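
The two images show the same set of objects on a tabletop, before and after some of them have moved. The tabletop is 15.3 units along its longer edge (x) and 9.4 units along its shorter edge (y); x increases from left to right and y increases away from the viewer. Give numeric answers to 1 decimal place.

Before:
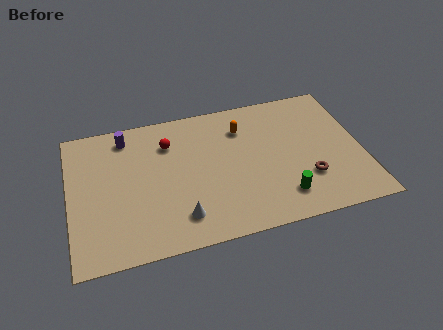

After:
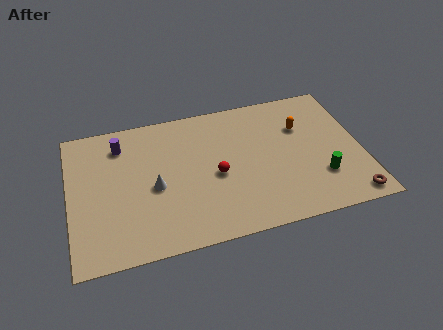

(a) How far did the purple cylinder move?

0.6

From (3.1, 8.0) to (2.8, 7.5), the purple cylinder covered √(0.3² + 0.5²) ≈ 0.6 units.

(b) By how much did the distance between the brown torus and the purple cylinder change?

+2.7

The distance was about 10.6 in the first image and 13.3 in the second, so they moved 2.7 units further apart.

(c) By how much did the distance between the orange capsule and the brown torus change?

+0.5

They were about 5.3 units apart before and 5.8 after — 0.5 units further apart.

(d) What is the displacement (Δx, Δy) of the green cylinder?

(2.1, 0.8)

The green cylinder was at about (10.9, 1.9) and moved to about (13.0, 2.7).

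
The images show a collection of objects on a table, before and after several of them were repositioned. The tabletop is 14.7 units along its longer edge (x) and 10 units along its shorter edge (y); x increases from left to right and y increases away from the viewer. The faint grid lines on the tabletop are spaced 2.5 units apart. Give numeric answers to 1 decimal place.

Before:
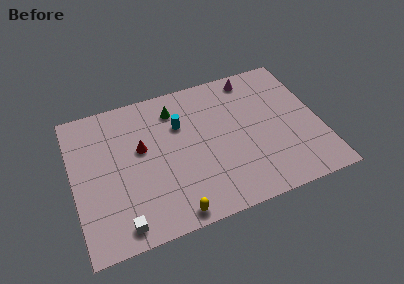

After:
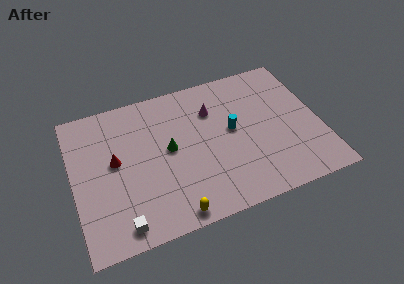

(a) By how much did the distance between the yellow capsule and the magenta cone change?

-2.7

They were about 9.7 units apart before and 7.0 after — 2.7 units closer together.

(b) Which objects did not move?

the yellow capsule and the white cube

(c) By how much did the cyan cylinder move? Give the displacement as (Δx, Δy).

(3.0, -1.4)

From the two frames, the cyan cylinder sits at roughly (6.5, 6.8) before and (9.5, 5.4) after.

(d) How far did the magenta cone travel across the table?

3.1

The magenta cone moved from about (11.1, 8.8) to (8.5, 7.2), a distance of √(2.6² + 1.6²) ≈ 3.1.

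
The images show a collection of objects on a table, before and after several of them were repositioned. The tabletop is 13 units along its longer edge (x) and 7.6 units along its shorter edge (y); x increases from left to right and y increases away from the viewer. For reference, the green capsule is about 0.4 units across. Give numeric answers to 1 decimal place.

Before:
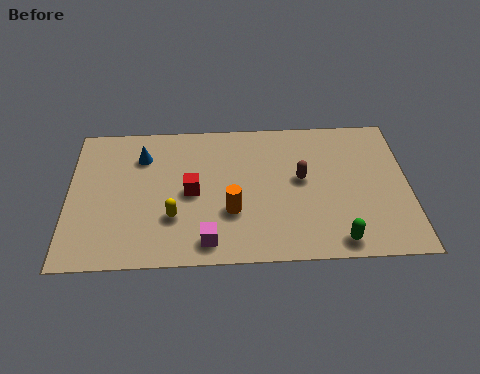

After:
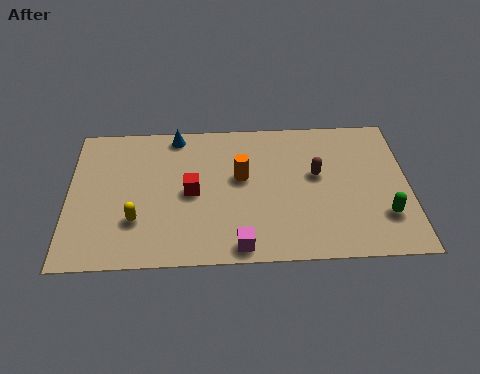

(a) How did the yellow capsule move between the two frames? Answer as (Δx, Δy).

(-1.4, -0.1)

From the two frames, the yellow capsule sits at roughly (4.0, 2.4) before and (2.6, 2.3) after.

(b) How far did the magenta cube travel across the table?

1.2

The magenta cube was near (5.3, 1.1) before and (6.5, 0.8) after, so it travelled √(1.2² + 0.3²) ≈ 1.2 units.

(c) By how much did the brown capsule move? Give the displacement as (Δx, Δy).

(0.6, 0.2)

From the two frames, the brown capsule sits at roughly (8.9, 4.2) before and (9.5, 4.4) after.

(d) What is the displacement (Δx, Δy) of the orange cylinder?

(0.4, 1.8)

The orange cylinder was at about (6.2, 2.6) and moved to about (6.6, 4.4).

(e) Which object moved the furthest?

the green capsule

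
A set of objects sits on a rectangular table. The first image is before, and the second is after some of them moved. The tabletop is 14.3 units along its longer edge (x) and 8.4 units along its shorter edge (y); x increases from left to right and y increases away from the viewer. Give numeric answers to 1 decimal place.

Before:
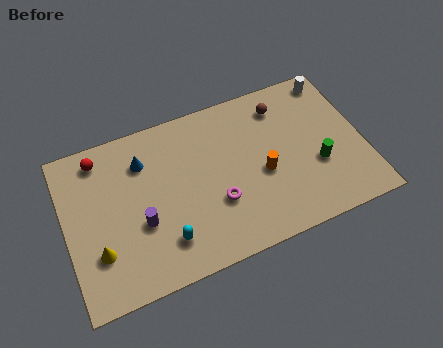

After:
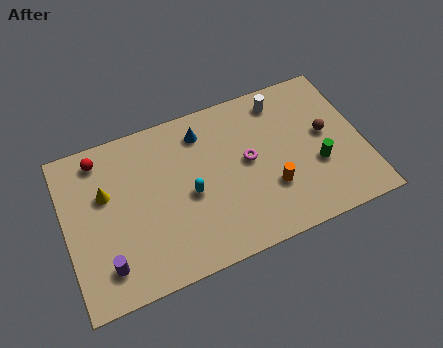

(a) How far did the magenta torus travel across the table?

2.3

The magenta torus moved from about (7.1, 2.9) to (8.8, 4.5), a distance of √(1.7² + 1.6²) ≈ 2.3.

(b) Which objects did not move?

the red sphere and the green cylinder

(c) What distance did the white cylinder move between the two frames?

2.6

From (13.3, 7.4) to (10.7, 7.1), the white cylinder covered √(2.6² + 0.3²) ≈ 2.6 units.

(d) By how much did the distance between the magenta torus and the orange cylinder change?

-0.4

Before: roughly 2.4 units apart; after: 2.0. That's 0.4 units closer together.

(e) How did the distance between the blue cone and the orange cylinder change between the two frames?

-1.1

They were about 6.1 units apart before and 5.0 after — 1.1 units closer together.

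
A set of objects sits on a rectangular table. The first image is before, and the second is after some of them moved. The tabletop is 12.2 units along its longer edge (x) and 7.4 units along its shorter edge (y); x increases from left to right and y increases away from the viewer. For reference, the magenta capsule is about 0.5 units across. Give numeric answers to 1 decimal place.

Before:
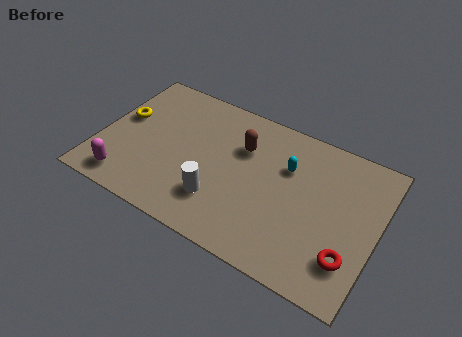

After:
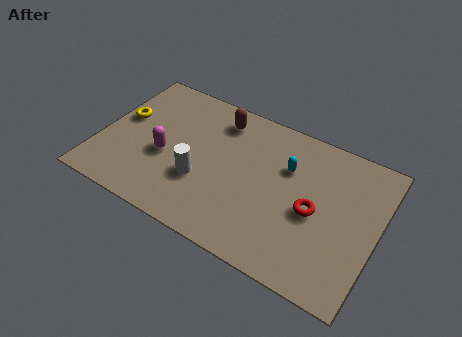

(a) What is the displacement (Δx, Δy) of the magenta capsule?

(1.4, 2.0)

The magenta capsule was at about (1.5, 1.1) and moved to about (2.9, 3.1).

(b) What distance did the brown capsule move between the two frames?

1.6

The brown capsule was near (6.1, 5.1) before and (4.9, 6.1) after, so it travelled √(1.2² + 1.0²) ≈ 1.6 units.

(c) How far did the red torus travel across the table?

2.3

From (11.2, 1.9) to (9.5, 3.4), the red torus covered √(1.7² + 1.5²) ≈ 2.3 units.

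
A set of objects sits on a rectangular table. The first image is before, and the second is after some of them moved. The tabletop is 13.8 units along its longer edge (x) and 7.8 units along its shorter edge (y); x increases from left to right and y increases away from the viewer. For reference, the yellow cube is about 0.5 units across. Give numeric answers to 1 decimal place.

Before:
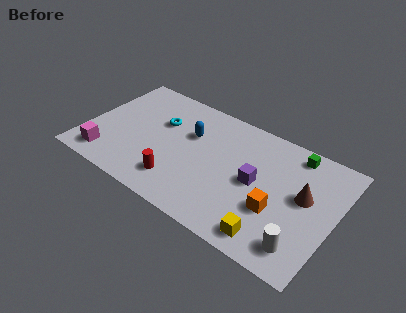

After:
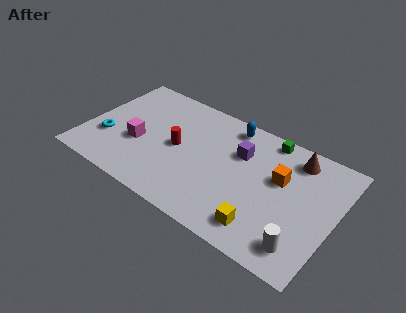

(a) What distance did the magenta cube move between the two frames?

2.3

From (1.5, 1.3) to (3.0, 3.1), the magenta cube covered √(1.5² + 1.8²) ≈ 2.3 units.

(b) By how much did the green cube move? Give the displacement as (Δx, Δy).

(-1.5, 0.2)

The green cube was at about (11.2, 6.8) and moved to about (9.7, 7.0).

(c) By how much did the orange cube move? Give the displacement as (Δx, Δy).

(-0.1, 2.0)

The orange cube started near (10.8, 2.8) and ended near (10.7, 4.8).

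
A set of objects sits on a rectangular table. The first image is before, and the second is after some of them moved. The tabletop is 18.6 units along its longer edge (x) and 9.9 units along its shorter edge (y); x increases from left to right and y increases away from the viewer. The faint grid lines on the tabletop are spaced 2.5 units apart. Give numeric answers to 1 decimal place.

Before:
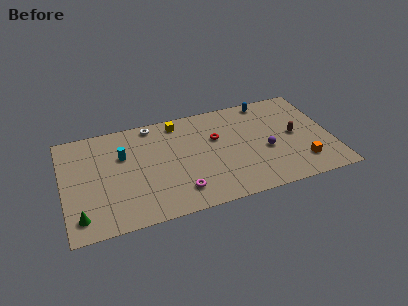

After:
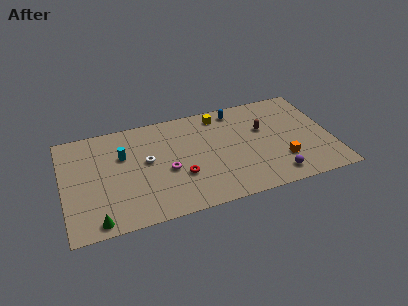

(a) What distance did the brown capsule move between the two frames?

2.4

From (16.1, 5.0) to (14.0, 6.2), the brown capsule covered √(2.1² + 1.2²) ≈ 2.4 units.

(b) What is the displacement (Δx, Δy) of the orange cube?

(-1.3, 0.6)

From the two frames, the orange cube sits at roughly (16.3, 2.2) before and (15.0, 2.8) after.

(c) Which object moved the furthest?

the red torus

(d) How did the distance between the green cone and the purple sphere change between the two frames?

-0.9

Before: roughly 13.2 units apart; after: 12.3. That's 0.9 units closer together.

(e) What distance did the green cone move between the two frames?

1.3

The green cone moved from about (1.0, 1.7) to (2.1, 1.0), a distance of √(1.1² + 0.7²) ≈ 1.3.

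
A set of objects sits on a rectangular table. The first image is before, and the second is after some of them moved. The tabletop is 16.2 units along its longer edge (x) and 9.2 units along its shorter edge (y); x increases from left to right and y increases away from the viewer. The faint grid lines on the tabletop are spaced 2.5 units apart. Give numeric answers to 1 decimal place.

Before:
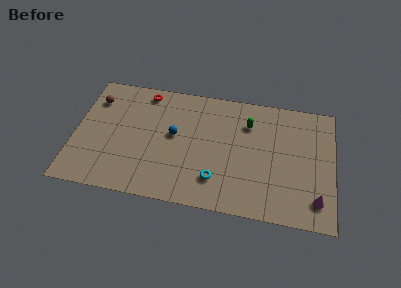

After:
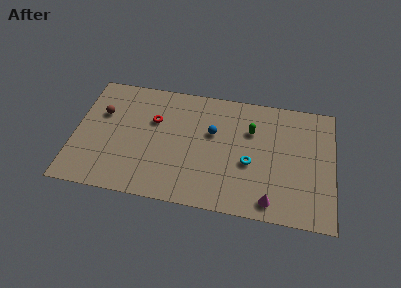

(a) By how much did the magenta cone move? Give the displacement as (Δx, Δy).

(-2.8, -0.6)

The magenta cone was at about (15.2, 1.8) and moved to about (12.4, 1.2).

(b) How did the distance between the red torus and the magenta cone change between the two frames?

-3.8

They were about 12.7 units apart before and 8.9 after — 3.8 units closer together.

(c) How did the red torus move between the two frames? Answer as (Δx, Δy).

(0.7, -2.1)

From the two frames, the red torus sits at roughly (4.2, 8.1) before and (4.9, 6.0) after.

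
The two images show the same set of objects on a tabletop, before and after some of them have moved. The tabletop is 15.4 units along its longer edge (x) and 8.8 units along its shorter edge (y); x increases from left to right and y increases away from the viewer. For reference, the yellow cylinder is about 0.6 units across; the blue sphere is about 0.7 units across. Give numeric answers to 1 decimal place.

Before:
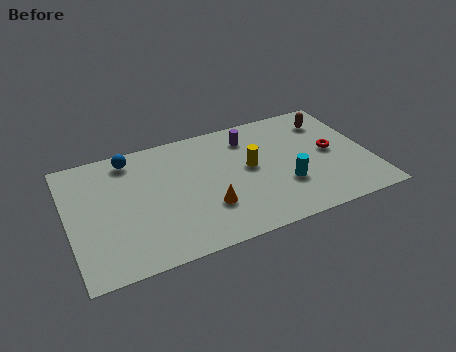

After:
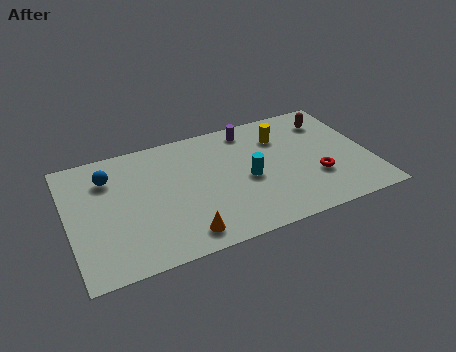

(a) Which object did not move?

the brown capsule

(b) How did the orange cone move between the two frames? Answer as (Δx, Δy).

(-1.4, -1.4)

The orange cone started near (6.9, 2.7) and ended near (5.5, 1.3).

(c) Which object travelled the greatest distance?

the yellow cylinder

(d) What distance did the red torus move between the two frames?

1.9

From (13.5, 4.5) to (12.5, 2.9), the red torus covered √(1.0² + 1.6²) ≈ 1.9 units.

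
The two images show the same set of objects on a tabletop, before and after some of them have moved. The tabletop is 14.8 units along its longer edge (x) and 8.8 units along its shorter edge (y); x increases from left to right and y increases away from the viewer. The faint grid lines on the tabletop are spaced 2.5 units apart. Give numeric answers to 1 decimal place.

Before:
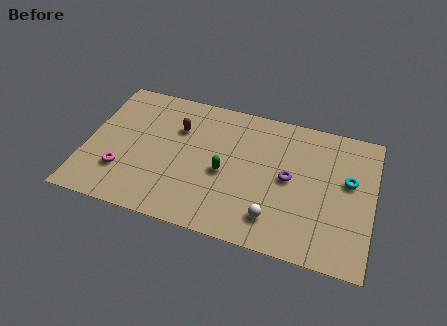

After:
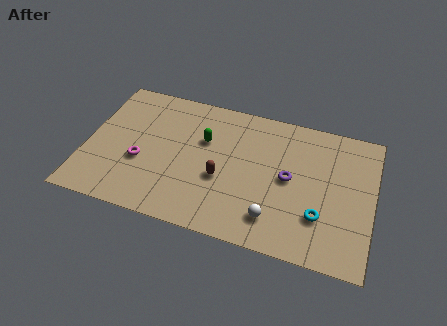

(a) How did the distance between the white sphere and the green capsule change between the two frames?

+2.1

The distance was about 3.4 in the first image and 5.5 in the second, so they moved 2.1 units further apart.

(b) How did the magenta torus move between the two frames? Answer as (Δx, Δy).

(0.9, 0.9)

The magenta torus started near (2.0, 2.5) and ended near (2.9, 3.4).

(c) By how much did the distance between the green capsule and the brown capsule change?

-0.9

The distance was about 3.4 in the first image and 2.5 in the second, so they moved 0.9 units closer together.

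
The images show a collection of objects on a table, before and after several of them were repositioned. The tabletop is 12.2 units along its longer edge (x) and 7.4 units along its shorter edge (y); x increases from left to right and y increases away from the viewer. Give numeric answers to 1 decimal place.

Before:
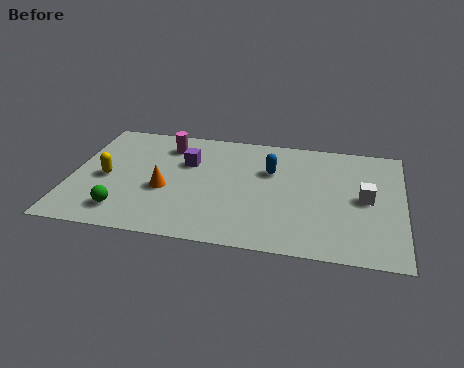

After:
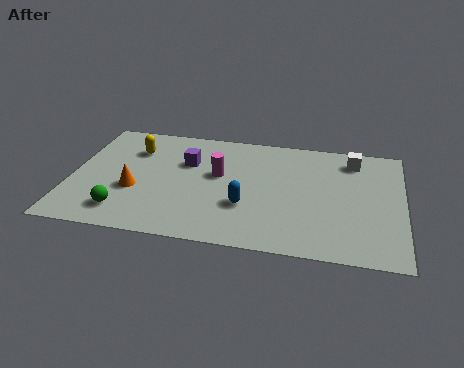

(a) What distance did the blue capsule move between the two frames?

2.5

The blue capsule moved from about (7.3, 4.9) to (6.5, 2.5), a distance of √(0.8² + 2.4²) ≈ 2.5.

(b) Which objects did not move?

the purple cube and the green sphere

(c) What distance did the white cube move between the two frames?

2.5

The white cube was near (10.8, 3.7) before and (10.3, 6.1) after, so it travelled √(0.5² + 2.4²) ≈ 2.5 units.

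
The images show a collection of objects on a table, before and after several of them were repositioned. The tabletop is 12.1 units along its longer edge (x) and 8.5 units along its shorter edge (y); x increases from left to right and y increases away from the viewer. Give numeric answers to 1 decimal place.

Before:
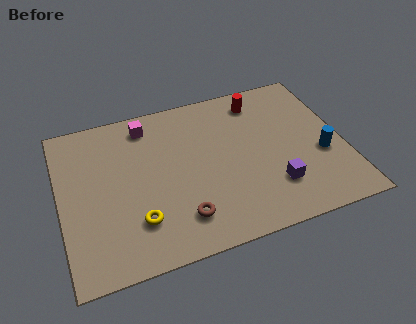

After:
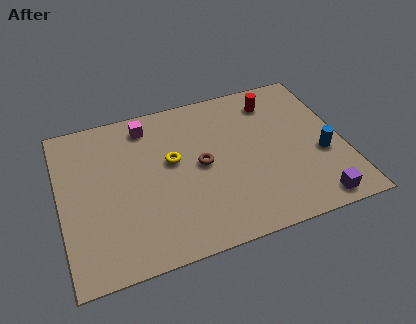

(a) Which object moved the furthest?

the yellow torus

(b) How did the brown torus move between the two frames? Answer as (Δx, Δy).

(1.1, 2.5)

The brown torus started near (4.9, 1.8) and ended near (6.0, 4.3).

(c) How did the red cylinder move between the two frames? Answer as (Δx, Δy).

(0.6, -0.2)

The red cylinder started near (8.8, 7.1) and ended near (9.4, 6.9).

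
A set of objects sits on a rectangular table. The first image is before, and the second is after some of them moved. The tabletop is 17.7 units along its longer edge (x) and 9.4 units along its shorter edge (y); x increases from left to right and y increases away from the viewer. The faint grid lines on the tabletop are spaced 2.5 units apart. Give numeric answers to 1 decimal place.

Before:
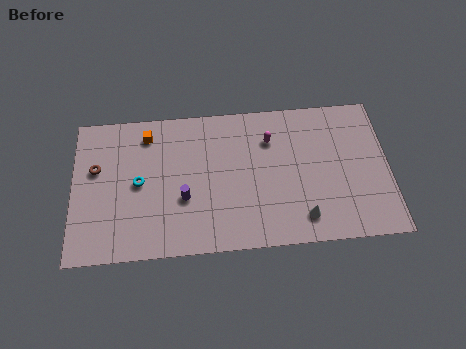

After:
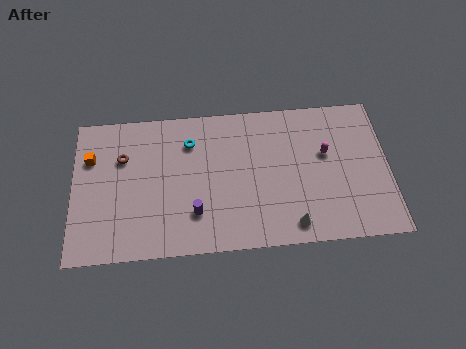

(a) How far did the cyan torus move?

3.8

The cyan torus moved from about (3.7, 4.7) to (6.6, 7.1), a distance of √(2.9² + 2.4²) ≈ 3.8.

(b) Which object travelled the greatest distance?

the cyan torus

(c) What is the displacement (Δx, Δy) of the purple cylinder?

(0.6, -1.0)

From the two frames, the purple cylinder sits at roughly (6.2, 3.5) before and (6.8, 2.5) after.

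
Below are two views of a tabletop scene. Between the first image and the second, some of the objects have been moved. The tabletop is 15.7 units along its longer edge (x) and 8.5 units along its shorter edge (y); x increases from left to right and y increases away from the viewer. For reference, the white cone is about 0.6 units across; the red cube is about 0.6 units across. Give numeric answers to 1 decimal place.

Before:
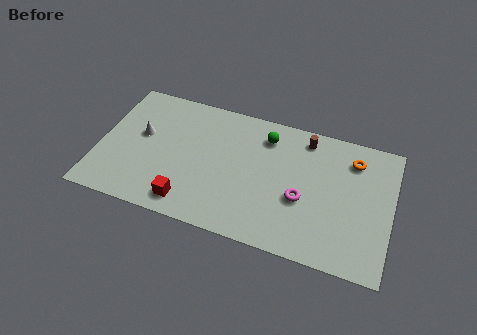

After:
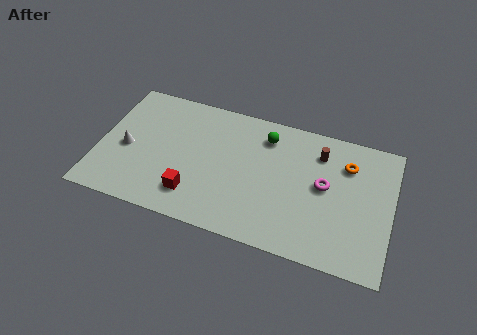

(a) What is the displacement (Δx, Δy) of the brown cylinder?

(0.8, -0.7)

From the two frames, the brown cylinder sits at roughly (10.9, 7.3) before and (11.7, 6.6) after.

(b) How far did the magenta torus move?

1.6

The magenta torus was near (11.0, 3.4) before and (12.1, 4.6) after, so it travelled √(1.1² + 1.2²) ≈ 1.6 units.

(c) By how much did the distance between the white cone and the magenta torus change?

+1.7

The distance was about 8.9 in the first image and 10.6 in the second, so they moved 1.7 units further apart.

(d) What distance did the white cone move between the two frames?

1.3

The white cone was near (2.2, 4.9) before and (1.5, 3.8) after, so it travelled √(0.7² + 1.1²) ≈ 1.3 units.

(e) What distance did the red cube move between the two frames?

0.6

From (5.1, 1.3) to (5.3, 1.9), the red cube covered √(0.2² + 0.6²) ≈ 0.6 units.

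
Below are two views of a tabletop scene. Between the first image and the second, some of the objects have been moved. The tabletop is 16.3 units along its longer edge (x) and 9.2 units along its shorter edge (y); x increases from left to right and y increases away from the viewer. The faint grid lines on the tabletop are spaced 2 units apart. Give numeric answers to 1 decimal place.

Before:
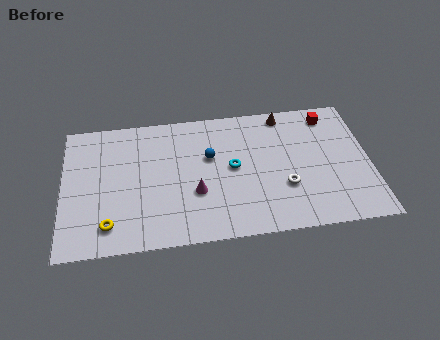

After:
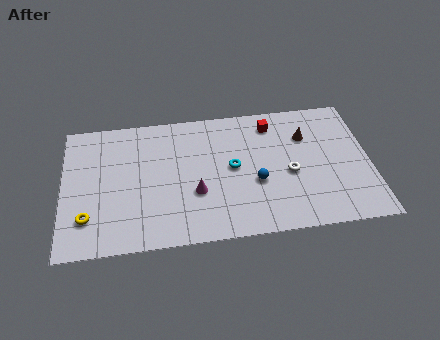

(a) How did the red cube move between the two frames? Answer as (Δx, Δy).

(-3.1, -0.2)

From the two frames, the red cube sits at roughly (14.3, 7.8) before and (11.2, 7.6) after.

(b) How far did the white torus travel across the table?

0.9

From (11.7, 3.1) to (12.0, 4.0), the white torus covered √(0.3² + 0.9²) ≈ 0.9 units.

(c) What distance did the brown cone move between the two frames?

2.0

The brown cone moved from about (11.9, 8.2) to (13.0, 6.5), a distance of √(1.1² + 1.7²) ≈ 2.0.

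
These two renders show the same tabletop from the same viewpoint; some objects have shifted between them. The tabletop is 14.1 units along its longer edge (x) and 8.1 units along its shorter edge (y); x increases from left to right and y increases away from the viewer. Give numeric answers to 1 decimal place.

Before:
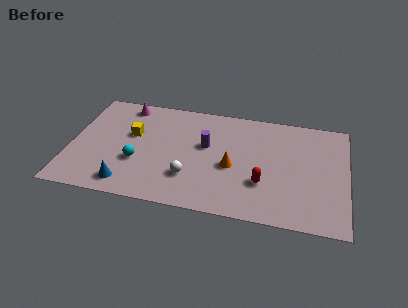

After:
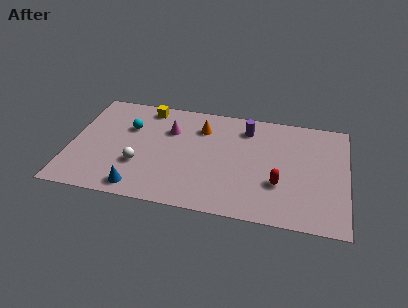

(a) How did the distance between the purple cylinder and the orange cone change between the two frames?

+0.4

The distance was about 1.9 in the first image and 2.3 in the second, so they moved 0.4 units further apart.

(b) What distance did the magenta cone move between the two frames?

2.8

From (2.6, 7.1) to (5.0, 5.6), the magenta cone covered √(2.4² + 1.5²) ≈ 2.8 units.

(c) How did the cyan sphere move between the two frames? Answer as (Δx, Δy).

(-0.6, 2.5)

The cyan sphere started near (3.5, 2.9) and ended near (2.9, 5.4).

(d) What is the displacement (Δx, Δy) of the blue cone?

(0.6, -0.2)

From the two frames, the blue cone sits at roughly (3.1, 1.2) before and (3.7, 1.0) after.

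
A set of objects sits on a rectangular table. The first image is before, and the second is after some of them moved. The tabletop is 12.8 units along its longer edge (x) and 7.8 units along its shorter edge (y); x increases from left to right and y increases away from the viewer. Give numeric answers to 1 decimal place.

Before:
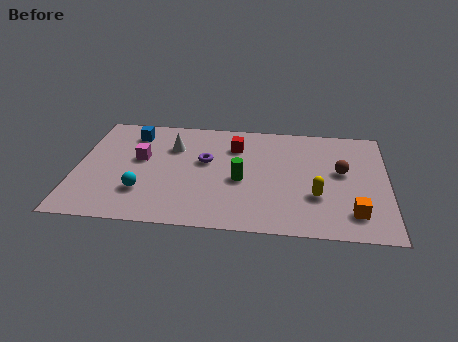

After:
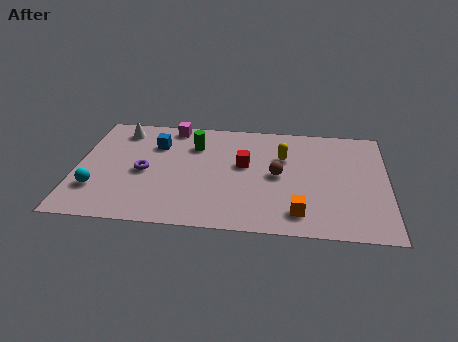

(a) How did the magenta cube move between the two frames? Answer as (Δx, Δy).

(1.2, 2.5)

The magenta cube was at about (2.6, 4.5) and moved to about (3.8, 7.0).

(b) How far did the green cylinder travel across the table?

3.0

The green cylinder was near (6.8, 3.4) before and (4.8, 5.7) after, so it travelled √(2.0² + 2.3²) ≈ 3.0 units.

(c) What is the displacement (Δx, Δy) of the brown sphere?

(-2.6, -0.5)

The brown sphere started near (10.9, 4.4) and ended near (8.3, 3.9).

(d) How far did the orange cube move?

2.2

The orange cube moved from about (11.4, 1.6) to (9.2, 1.4), a distance of √(2.2² + 0.2²) ≈ 2.2.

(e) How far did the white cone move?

2.4

The white cone moved from about (3.9, 5.5) to (1.7, 6.5), a distance of √(2.2² + 1.0²) ≈ 2.4.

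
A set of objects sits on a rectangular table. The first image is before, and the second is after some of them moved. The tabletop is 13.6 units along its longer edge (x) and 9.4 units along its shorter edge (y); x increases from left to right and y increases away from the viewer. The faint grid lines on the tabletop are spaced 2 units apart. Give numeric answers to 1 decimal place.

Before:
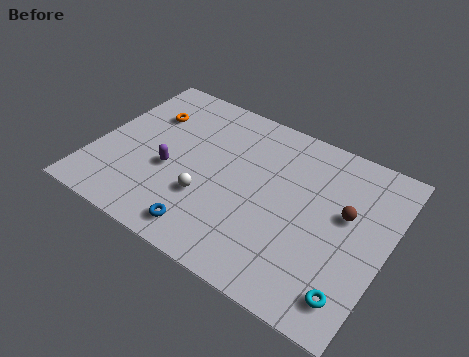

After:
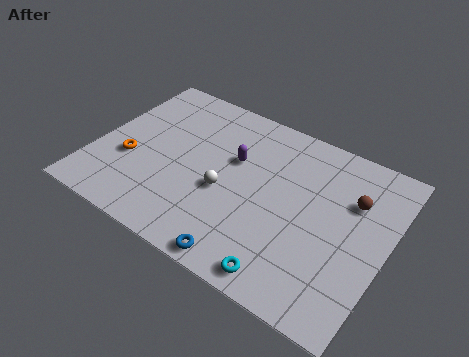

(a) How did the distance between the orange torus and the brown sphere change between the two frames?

+0.8

Before: roughly 9.7 units apart; after: 10.5. That's 0.8 units further apart.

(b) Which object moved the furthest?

the purple capsule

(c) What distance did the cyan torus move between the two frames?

3.0

The cyan torus moved from about (12.5, 1.6) to (9.6, 1.0), a distance of √(2.9² + 0.6²) ≈ 3.0.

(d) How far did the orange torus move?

3.1

The orange torus was near (2.0, 6.6) before and (1.7, 3.5) after, so it travelled √(0.3² + 3.1²) ≈ 3.1 units.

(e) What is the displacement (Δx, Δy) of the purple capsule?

(2.7, 2.1)

The purple capsule was at about (3.6, 3.8) and moved to about (6.3, 5.9).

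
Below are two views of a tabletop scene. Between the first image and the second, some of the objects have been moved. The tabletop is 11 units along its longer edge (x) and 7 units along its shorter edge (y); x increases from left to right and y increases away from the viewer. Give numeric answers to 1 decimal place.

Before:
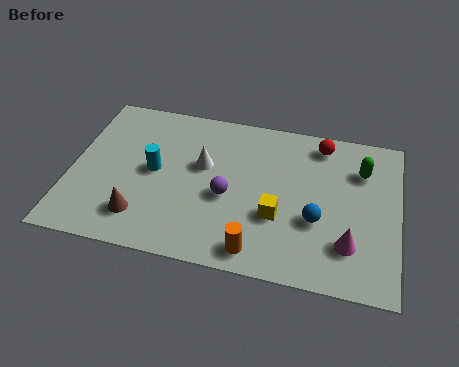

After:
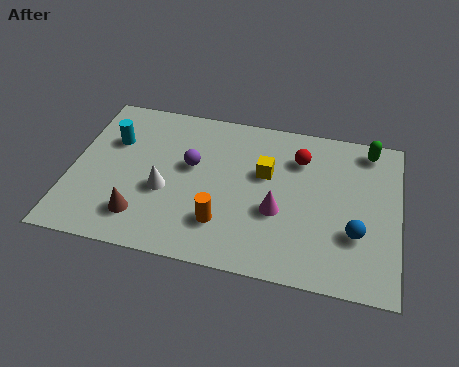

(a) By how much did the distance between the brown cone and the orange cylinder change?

-1.2

Before: roughly 3.9 units apart; after: 2.7. That's 1.2 units closer together.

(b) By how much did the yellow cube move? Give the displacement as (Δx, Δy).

(-0.5, 1.8)

The yellow cube was at about (7.0, 2.5) and moved to about (6.5, 4.3).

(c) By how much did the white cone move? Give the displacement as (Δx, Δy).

(-1.2, -1.4)

The white cone was at about (4.4, 4.2) and moved to about (3.2, 2.8).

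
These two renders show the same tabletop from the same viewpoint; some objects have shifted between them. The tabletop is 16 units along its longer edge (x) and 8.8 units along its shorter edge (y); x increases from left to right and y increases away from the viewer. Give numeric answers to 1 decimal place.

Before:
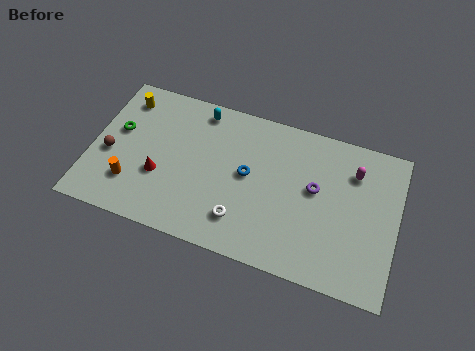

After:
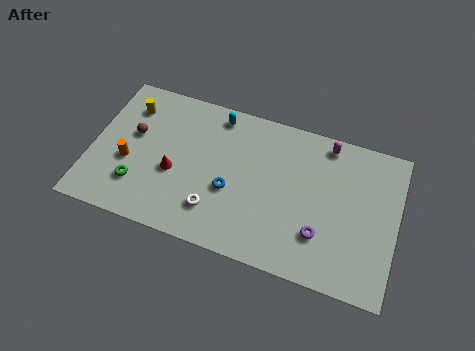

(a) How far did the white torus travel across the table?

1.4

The white torus moved from about (8.1, 2.0) to (6.7, 2.1), a distance of √(1.4² + 0.1²) ≈ 1.4.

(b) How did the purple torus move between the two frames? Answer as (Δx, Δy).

(0.5, -2.5)

From the two frames, the purple torus sits at roughly (11.7, 5.0) before and (12.2, 2.5) after.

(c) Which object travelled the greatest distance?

the green torus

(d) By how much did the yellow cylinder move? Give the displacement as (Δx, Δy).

(0.3, -0.4)

The yellow cylinder was at about (1.4, 7.2) and moved to about (1.7, 6.8).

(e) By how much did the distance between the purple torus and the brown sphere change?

-0.3

They were about 10.8 units apart before and 10.5 after — 0.3 units closer together.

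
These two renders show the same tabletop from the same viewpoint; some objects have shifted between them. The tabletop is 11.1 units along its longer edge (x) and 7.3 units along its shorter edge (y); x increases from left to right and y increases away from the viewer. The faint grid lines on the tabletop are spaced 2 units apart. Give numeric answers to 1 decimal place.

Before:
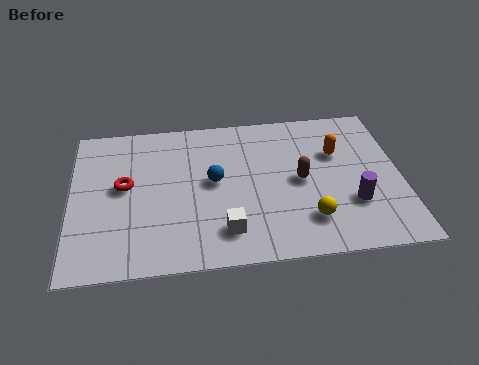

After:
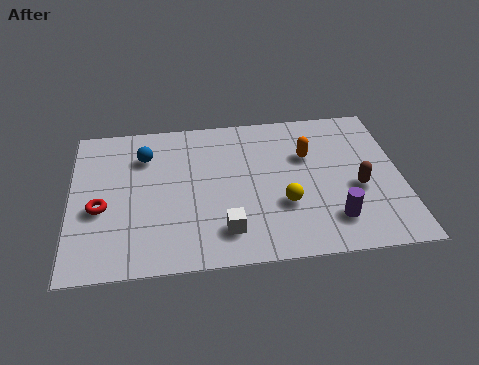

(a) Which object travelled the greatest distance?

the blue sphere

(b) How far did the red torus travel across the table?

1.3

The red torus was near (1.8, 4.0) before and (1.0, 3.0) after, so it travelled √(0.8² + 1.0²) ≈ 1.3 units.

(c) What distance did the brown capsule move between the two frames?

2.0

The brown capsule moved from about (7.7, 3.6) to (9.6, 3.0), a distance of √(1.9² + 0.6²) ≈ 2.0.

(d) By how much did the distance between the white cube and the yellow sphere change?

-0.6

Before: roughly 2.8 units apart; after: 2.2. That's 0.6 units closer together.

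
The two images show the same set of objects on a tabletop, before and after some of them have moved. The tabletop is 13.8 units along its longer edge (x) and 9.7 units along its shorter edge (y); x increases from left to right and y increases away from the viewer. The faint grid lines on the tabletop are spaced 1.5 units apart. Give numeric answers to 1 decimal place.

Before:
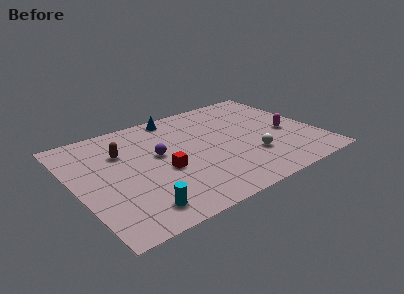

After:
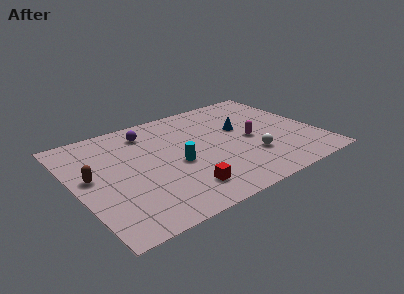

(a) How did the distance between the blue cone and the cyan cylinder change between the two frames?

-3.6

They were about 8.0 units apart before and 4.4 after — 3.6 units closer together.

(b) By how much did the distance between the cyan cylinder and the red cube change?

-0.8

They were about 3.1 units apart before and 2.3 after — 0.8 units closer together.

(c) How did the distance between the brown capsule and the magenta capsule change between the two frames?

-0.4

Before: roughly 9.5 units apart; after: 9.1. That's 0.4 units closer together.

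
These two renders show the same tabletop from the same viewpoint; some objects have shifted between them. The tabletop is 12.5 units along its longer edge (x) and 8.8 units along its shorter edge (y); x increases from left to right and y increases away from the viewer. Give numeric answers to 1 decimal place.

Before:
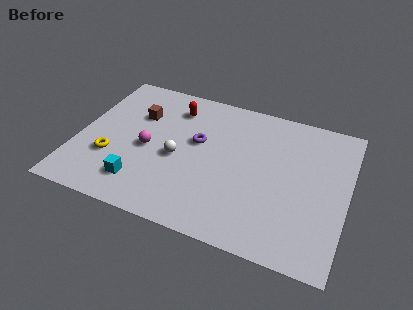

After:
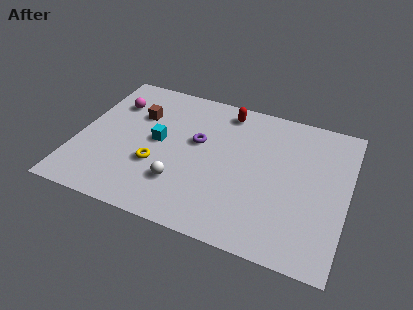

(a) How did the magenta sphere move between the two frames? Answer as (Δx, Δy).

(-1.9, 2.4)

From the two frames, the magenta sphere sits at roughly (3.3, 4.0) before and (1.4, 6.4) after.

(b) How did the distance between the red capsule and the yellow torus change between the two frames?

+0.5

The distance was about 4.8 in the first image and 5.3 in the second, so they moved 0.5 units further apart.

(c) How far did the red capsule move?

2.5

The red capsule moved from about (4.2, 7.0) to (6.6, 7.6), a distance of √(2.4² + 0.6²) ≈ 2.5.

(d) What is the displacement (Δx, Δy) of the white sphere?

(0.3, -1.5)

The white sphere started near (4.7, 3.9) and ended near (5.0, 2.4).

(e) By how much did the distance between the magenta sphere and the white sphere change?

+4.0

Before: roughly 1.4 units apart; after: 5.4. That's 4.0 units further apart.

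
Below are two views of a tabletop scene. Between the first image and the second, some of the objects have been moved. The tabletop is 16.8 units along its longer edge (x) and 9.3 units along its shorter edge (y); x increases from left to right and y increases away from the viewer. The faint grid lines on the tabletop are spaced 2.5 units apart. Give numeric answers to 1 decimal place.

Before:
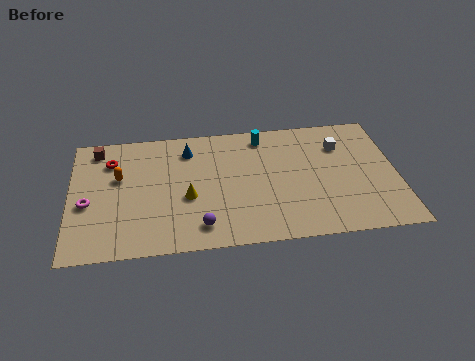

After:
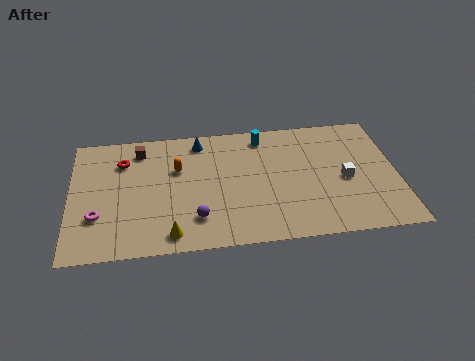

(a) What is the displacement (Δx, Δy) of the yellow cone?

(-0.9, -2.6)

The yellow cone was at about (6.0, 3.8) and moved to about (5.1, 1.2).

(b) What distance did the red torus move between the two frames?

0.6

From (2.1, 7.0) to (2.7, 6.9), the red torus covered √(0.6² + 0.1²) ≈ 0.6 units.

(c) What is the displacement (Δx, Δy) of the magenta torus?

(0.5, -1.0)

The magenta torus was at about (0.9, 3.9) and moved to about (1.4, 2.9).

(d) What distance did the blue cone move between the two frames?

0.8

The blue cone moved from about (6.1, 7.4) to (6.7, 8.0), a distance of √(0.6² + 0.6²) ≈ 0.8.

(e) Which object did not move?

the cyan cylinder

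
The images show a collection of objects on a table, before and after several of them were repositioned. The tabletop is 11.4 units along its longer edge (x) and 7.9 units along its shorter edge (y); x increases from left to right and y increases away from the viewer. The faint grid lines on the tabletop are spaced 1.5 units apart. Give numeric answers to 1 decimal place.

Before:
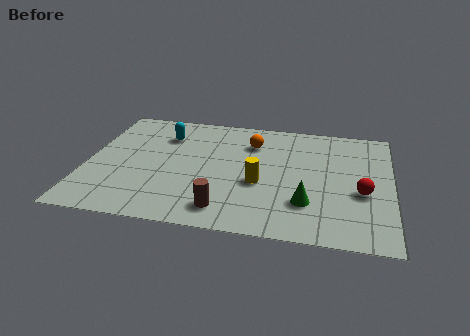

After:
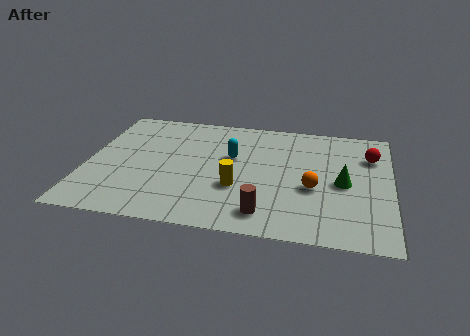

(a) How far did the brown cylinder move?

1.5

From (5.3, 1.3) to (6.8, 1.3), the brown cylinder covered √(1.5² + 0.0²) ≈ 1.5 units.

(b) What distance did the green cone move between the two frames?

2.0

The green cone moved from about (8.3, 2.2) to (9.6, 3.7), a distance of √(1.3² + 1.5²) ≈ 2.0.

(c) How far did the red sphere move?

2.5

The red sphere moved from about (10.3, 3.2) to (10.6, 5.7), a distance of √(0.3² + 2.5²) ≈ 2.5.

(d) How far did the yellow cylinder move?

0.9

From (6.5, 3.2) to (5.7, 2.8), the yellow cylinder covered √(0.8² + 0.4²) ≈ 0.9 units.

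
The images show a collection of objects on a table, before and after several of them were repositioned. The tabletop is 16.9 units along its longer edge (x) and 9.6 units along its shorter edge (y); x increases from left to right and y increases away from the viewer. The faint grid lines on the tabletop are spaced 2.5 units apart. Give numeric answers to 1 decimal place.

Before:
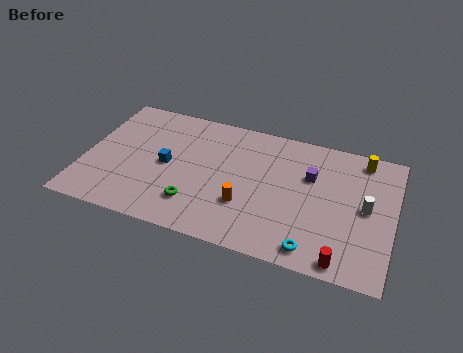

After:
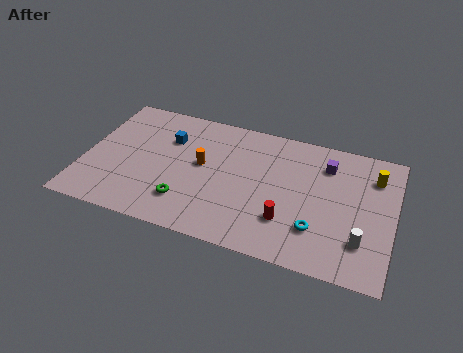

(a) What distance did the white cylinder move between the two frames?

2.4

The white cylinder moved from about (15.4, 4.9) to (15.3, 2.5), a distance of √(0.1² + 2.4²) ≈ 2.4.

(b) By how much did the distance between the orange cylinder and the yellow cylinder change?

+1.5

They were about 8.0 units apart before and 9.5 after — 1.5 units further apart.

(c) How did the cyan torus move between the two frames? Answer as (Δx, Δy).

(0.1, 1.4)

The cyan torus was at about (12.8, 1.2) and moved to about (12.9, 2.6).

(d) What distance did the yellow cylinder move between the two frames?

1.3

The yellow cylinder moved from about (15.0, 8.4) to (15.7, 7.3), a distance of √(0.7² + 1.1²) ≈ 1.3.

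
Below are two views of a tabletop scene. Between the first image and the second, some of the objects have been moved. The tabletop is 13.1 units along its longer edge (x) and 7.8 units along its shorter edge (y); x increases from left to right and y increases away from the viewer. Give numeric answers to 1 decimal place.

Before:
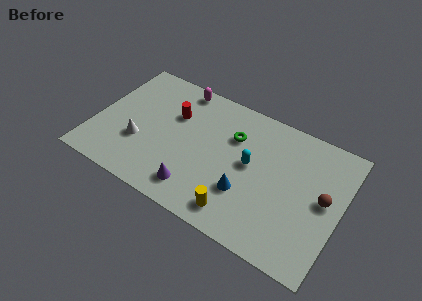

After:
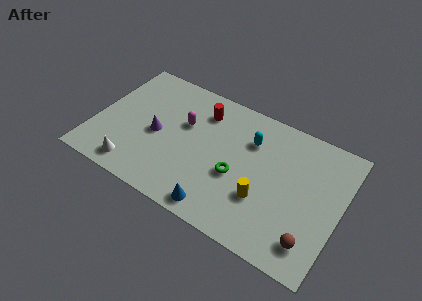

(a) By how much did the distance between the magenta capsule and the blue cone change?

-1.5

Before: roughly 6.2 units apart; after: 4.7. That's 1.5 units closer together.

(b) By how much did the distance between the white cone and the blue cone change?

-1.2

The distance was about 5.8 in the first image and 4.6 in the second, so they moved 1.2 units closer together.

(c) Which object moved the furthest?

the purple cone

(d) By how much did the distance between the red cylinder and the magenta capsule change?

-0.4

They were about 1.8 units apart before and 1.4 after — 0.4 units closer together.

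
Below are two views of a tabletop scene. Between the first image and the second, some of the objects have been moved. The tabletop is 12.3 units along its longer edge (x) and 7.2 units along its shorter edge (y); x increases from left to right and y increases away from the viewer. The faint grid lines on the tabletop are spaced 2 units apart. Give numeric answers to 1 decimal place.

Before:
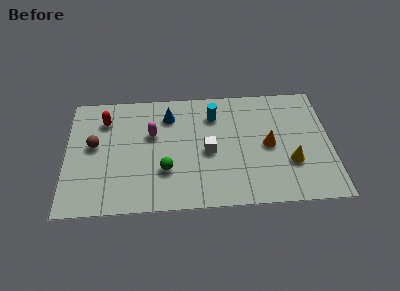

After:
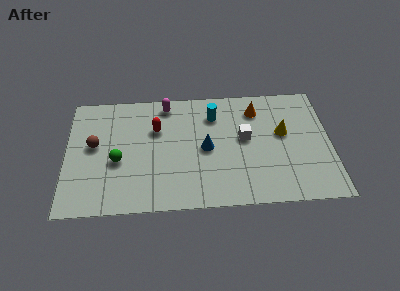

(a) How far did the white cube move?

1.8

From (6.6, 3.3) to (8.3, 4.0), the white cube covered √(1.7² + 0.7²) ≈ 1.8 units.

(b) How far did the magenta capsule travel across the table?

1.9

From (4.0, 4.5) to (4.7, 6.3), the magenta capsule covered √(0.7² + 1.8²) ≈ 1.9 units.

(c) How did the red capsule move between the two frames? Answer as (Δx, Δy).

(2.4, -0.7)

The red capsule started near (1.8, 5.5) and ended near (4.2, 4.8).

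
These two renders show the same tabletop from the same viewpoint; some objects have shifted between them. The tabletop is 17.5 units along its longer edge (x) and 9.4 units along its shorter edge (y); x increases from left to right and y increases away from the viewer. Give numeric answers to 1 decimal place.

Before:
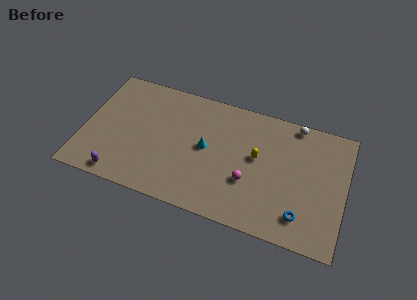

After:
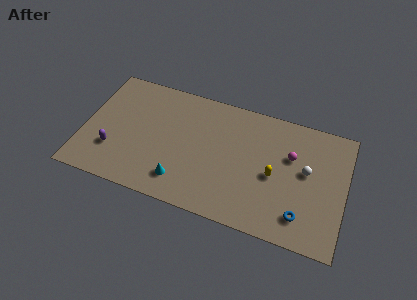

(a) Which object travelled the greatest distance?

the magenta sphere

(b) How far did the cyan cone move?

3.3

The cyan cone was near (8.2, 4.9) before and (6.8, 1.9) after, so it travelled √(1.4² + 3.0²) ≈ 3.3 units.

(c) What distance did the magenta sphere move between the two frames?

3.8

The magenta sphere was near (11.2, 3.3) before and (13.8, 6.1) after, so it travelled √(2.6² + 2.8²) ≈ 3.8 units.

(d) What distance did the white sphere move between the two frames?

3.4

The white sphere moved from about (13.9, 8.6) to (14.9, 5.3), a distance of √(1.0² + 3.3²) ≈ 3.4.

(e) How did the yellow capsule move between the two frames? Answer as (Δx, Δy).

(1.2, -1.0)

The yellow capsule was at about (11.6, 5.3) and moved to about (12.8, 4.3).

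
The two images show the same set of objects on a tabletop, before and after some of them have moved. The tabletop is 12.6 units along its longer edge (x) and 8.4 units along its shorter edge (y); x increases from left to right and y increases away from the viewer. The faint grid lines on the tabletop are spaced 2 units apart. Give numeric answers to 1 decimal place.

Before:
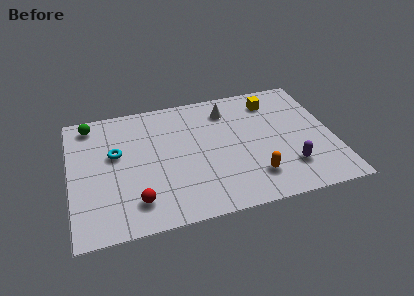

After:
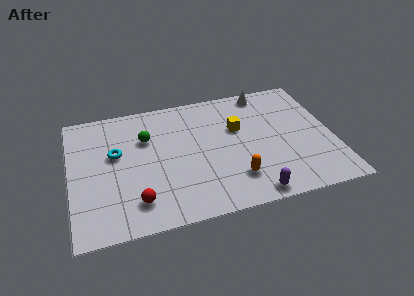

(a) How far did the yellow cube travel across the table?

2.3

From (9.9, 6.8) to (8.1, 5.3), the yellow cube covered √(1.8² + 1.5²) ≈ 2.3 units.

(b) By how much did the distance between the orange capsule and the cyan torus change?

-0.8

Before: roughly 7.1 units apart; after: 6.3. That's 0.8 units closer together.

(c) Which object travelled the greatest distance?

the green sphere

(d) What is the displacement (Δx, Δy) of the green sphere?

(2.6, -1.6)

From the two frames, the green sphere sits at roughly (1.1, 7.3) before and (3.7, 5.7) after.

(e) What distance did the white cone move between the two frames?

2.1

The white cone moved from about (7.7, 6.7) to (9.6, 7.5), a distance of √(1.9² + 0.8²) ≈ 2.1.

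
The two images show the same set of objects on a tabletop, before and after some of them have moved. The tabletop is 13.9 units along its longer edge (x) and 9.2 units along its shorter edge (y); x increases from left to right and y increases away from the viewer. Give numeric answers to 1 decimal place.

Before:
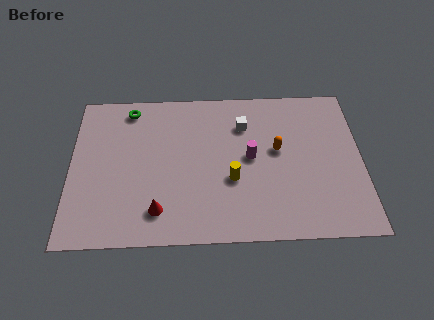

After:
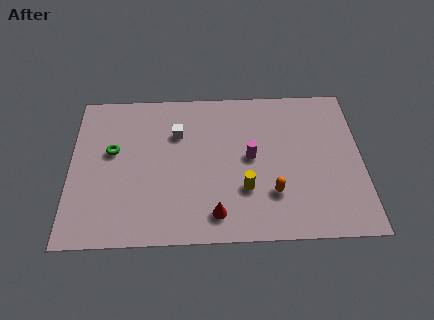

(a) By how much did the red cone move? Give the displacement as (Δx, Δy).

(2.7, -0.3)

The red cone started near (4.2, 1.8) and ended near (6.9, 1.5).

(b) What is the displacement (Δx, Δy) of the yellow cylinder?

(0.6, -0.6)

The yellow cylinder was at about (7.7, 3.5) and moved to about (8.3, 2.9).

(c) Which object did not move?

the magenta cylinder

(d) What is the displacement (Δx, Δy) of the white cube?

(-3.2, -0.4)

The white cube was at about (8.3, 6.8) and moved to about (5.1, 6.4).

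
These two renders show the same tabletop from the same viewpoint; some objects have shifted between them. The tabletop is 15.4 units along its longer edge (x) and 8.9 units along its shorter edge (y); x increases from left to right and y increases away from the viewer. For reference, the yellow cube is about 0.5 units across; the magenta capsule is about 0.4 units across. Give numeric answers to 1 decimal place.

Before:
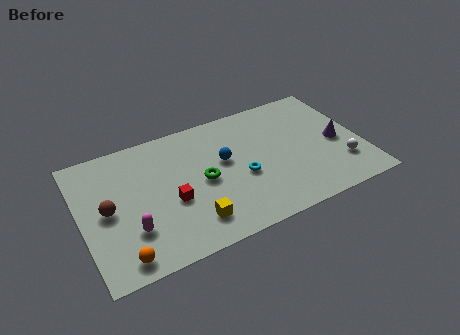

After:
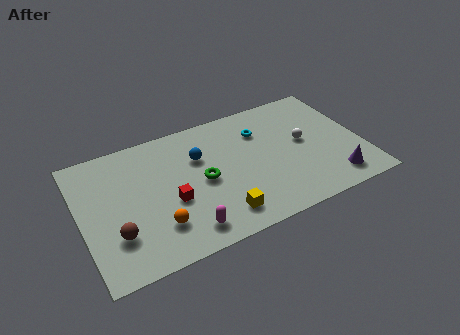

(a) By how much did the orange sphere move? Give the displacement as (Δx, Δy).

(2.1, 1.2)

From the two frames, the orange sphere sits at roughly (1.8, 1.1) before and (3.9, 2.3) after.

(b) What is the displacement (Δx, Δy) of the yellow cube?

(1.5, -0.2)

From the two frames, the yellow cube sits at roughly (5.7, 1.8) before and (7.2, 1.6) after.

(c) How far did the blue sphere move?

1.5

From (7.9, 5.2) to (6.6, 6.0), the blue sphere covered √(1.3² + 0.8²) ≈ 1.5 units.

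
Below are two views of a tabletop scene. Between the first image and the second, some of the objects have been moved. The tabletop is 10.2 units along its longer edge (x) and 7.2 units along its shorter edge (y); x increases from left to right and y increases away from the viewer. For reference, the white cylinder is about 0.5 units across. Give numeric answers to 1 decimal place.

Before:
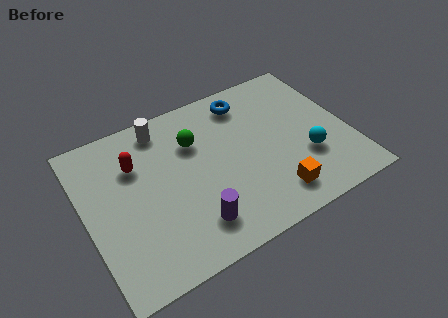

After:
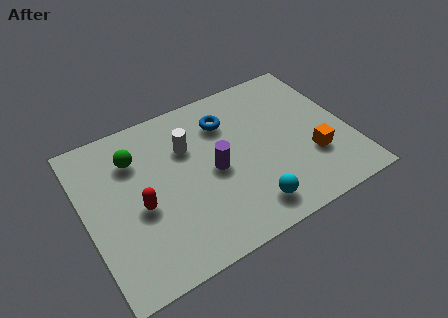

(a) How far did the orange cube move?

2.0

The orange cube moved from about (6.9, 1.3) to (8.6, 2.3), a distance of √(1.7² + 1.0²) ≈ 2.0.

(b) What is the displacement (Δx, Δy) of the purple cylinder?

(1.1, 1.9)

From the two frames, the purple cylinder sits at roughly (3.8, 1.5) before and (4.9, 3.4) after.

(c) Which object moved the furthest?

the cyan sphere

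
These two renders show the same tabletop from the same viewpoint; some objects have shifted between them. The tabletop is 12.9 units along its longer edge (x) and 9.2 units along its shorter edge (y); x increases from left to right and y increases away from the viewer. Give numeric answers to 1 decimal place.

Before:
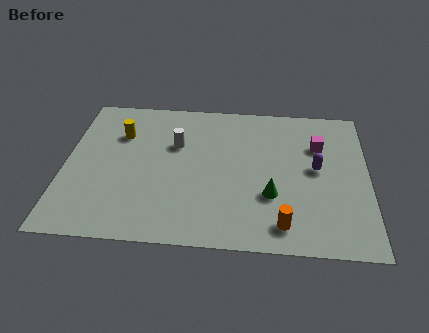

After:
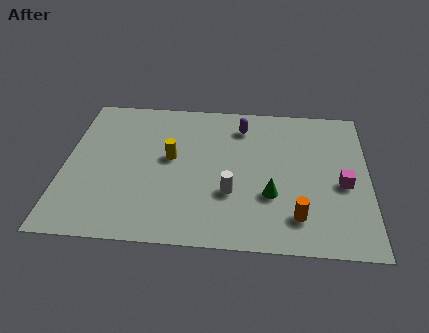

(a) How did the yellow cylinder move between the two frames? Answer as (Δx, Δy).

(2.2, -1.4)

From the two frames, the yellow cylinder sits at roughly (2.3, 6.5) before and (4.5, 5.1) after.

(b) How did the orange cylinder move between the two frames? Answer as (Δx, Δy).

(0.6, 0.5)

From the two frames, the orange cylinder sits at roughly (9.3, 1.4) before and (9.9, 1.9) after.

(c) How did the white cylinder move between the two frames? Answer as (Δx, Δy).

(2.4, -2.9)

The white cylinder was at about (4.7, 6.0) and moved to about (7.1, 3.1).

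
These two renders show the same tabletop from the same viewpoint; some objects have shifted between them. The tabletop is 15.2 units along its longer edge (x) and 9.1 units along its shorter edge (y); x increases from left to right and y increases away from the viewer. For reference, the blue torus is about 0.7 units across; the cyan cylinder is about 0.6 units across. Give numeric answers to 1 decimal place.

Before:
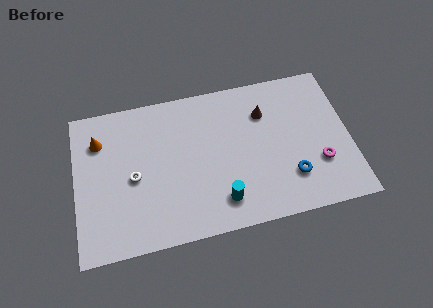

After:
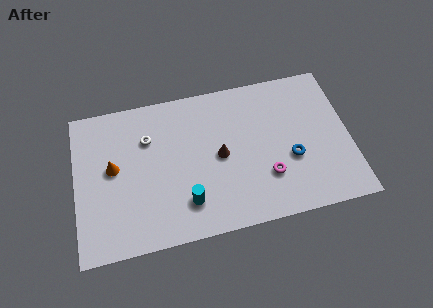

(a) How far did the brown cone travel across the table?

3.3

The brown cone was near (10.6, 6.6) before and (8.0, 4.5) after, so it travelled √(2.6² + 2.1²) ≈ 3.3 units.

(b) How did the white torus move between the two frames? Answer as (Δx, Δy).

(0.9, 2.2)

The white torus was at about (3.2, 4.2) and moved to about (4.1, 6.4).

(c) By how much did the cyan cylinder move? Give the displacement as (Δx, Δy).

(-1.9, 0.3)

The cyan cylinder was at about (7.9, 1.8) and moved to about (6.0, 2.1).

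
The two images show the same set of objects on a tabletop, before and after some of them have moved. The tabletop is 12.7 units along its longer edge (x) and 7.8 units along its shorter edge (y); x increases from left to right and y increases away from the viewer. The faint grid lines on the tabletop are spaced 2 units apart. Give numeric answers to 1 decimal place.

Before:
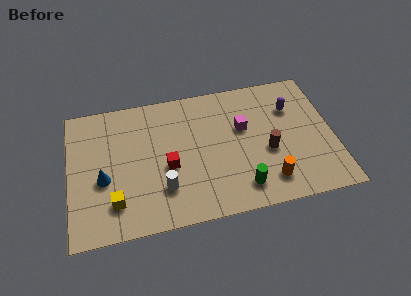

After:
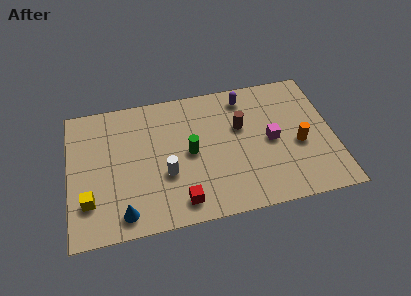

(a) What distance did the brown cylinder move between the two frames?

2.1

The brown cylinder moved from about (9.5, 3.2) to (8.3, 4.9), a distance of √(1.2² + 1.7²) ≈ 2.1.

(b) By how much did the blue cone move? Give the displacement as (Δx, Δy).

(0.9, -2.1)

The blue cone started near (1.6, 3.2) and ended near (2.5, 1.1).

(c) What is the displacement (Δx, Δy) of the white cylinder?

(0.2, 0.8)

The white cylinder was at about (4.4, 2.1) and moved to about (4.6, 2.9).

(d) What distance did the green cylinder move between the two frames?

3.4

The green cylinder was near (8.1, 1.4) before and (5.8, 3.9) after, so it travelled √(2.3² + 2.5²) ≈ 3.4 units.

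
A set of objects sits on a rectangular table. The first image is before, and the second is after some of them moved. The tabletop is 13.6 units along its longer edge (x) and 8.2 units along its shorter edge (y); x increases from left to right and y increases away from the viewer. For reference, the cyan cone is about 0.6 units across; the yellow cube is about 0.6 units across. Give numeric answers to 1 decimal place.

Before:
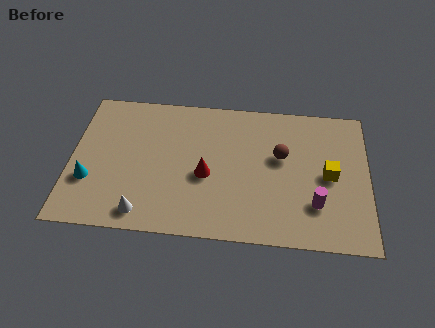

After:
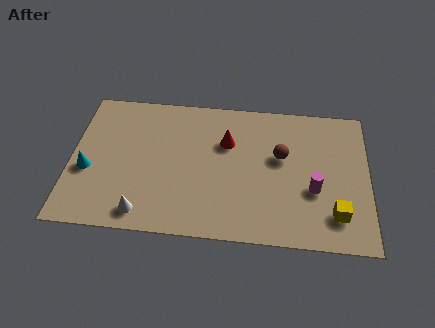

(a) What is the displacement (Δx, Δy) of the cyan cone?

(-0.1, 0.6)

The cyan cone was at about (0.9, 2.7) and moved to about (0.8, 3.3).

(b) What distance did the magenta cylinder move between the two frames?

0.8

The magenta cylinder moved from about (11.2, 2.3) to (11.1, 3.1), a distance of √(0.1² + 0.8²) ≈ 0.8.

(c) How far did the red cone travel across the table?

2.2

From (6.2, 3.5) to (7.1, 5.5), the red cone covered √(0.9² + 2.0²) ≈ 2.2 units.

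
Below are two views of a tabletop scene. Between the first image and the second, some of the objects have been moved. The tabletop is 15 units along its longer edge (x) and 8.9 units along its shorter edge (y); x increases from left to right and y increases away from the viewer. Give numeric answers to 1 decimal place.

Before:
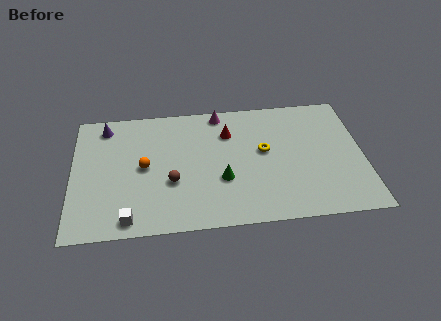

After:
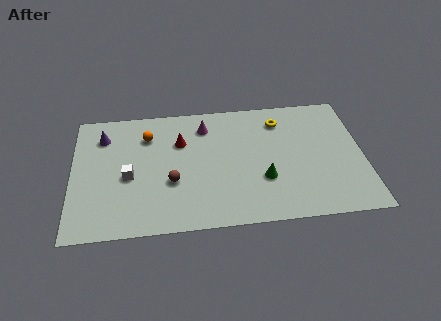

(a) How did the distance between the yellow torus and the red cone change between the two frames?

+3.0

Before: roughly 2.3 units apart; after: 5.3. That's 3.0 units further apart.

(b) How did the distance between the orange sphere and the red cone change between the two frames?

-3.0

The distance was about 4.8 in the first image and 1.8 in the second, so they moved 3.0 units closer together.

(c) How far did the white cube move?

2.9

The white cube was near (2.9, 1.0) before and (2.9, 3.9) after, so it travelled √(0.0² + 2.9²) ≈ 2.9 units.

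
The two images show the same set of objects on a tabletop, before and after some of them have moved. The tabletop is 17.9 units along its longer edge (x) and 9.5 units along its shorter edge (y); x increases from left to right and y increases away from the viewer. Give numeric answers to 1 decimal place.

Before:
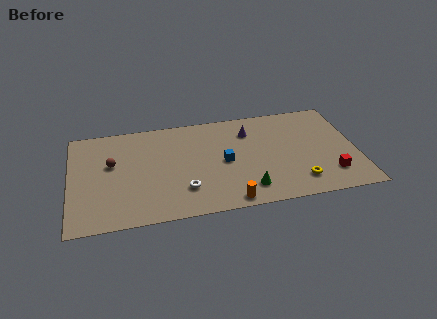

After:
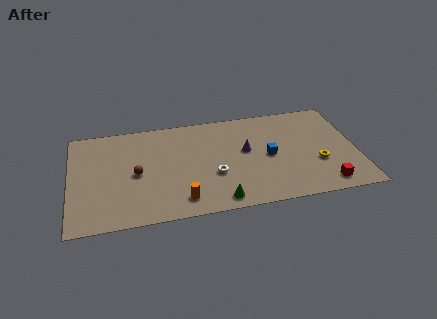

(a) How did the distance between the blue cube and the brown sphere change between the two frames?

+1.2

They were about 7.1 units apart before and 8.3 after — 1.2 units further apart.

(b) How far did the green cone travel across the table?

1.9

The green cone was near (10.9, 1.8) before and (9.1, 1.1) after, so it travelled √(1.8² + 0.7²) ≈ 1.9 units.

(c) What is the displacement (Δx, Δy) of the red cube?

(-0.4, -0.9)

The red cube started near (16.1, 2.2) and ended near (15.7, 1.3).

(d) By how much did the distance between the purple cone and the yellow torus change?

-1.2

They were about 6.0 units apart before and 4.8 after — 1.2 units closer together.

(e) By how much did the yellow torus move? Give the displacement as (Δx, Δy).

(1.3, 1.5)

From the two frames, the yellow torus sits at roughly (14.1, 1.9) before and (15.4, 3.4) after.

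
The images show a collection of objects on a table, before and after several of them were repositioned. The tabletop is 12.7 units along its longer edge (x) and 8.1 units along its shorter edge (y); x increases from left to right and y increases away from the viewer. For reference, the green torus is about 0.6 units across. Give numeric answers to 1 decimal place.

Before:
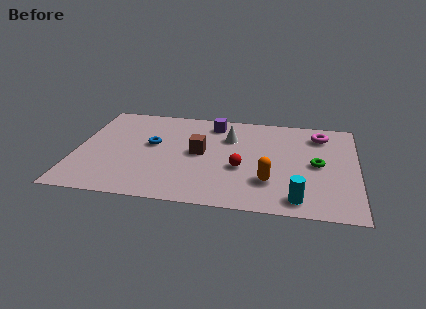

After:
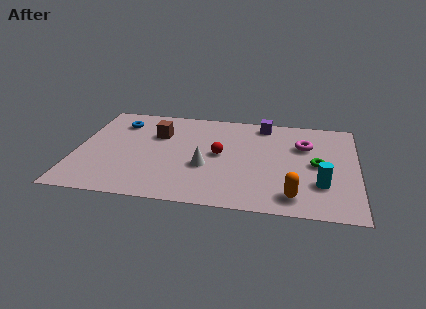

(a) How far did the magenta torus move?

1.2

The magenta torus was near (11.0, 6.5) before and (10.3, 5.5) after, so it travelled √(0.7² + 1.0²) ≈ 1.2 units.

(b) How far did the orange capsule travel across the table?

1.5

From (8.8, 2.3) to (9.9, 1.3), the orange capsule covered √(1.1² + 1.0²) ≈ 1.5 units.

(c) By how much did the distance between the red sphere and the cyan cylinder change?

+1.6

They were about 3.3 units apart before and 4.9 after — 1.6 units further apart.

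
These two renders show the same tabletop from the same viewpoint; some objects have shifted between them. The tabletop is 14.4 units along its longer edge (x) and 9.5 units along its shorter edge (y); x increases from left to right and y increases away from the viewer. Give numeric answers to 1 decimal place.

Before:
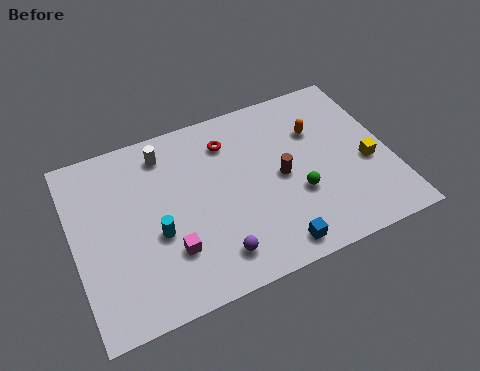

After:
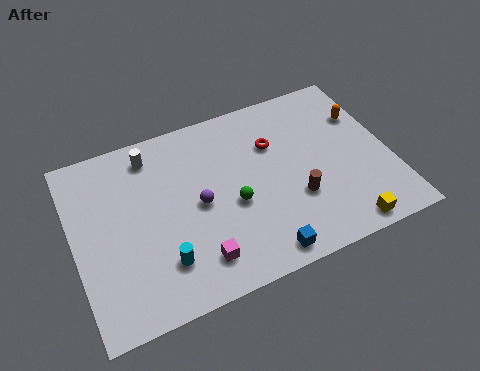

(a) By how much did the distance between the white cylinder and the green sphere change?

-2.0

They were about 7.2 units apart before and 5.2 after — 2.0 units closer together.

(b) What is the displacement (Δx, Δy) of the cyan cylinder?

(0.1, -1.5)

The cyan cylinder was at about (3.6, 3.8) and moved to about (3.7, 2.3).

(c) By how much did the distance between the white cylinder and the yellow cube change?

+0.9

They were about 9.8 units apart before and 10.7 after — 0.9 units further apart.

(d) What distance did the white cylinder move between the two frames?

0.6

The white cylinder was near (4.4, 7.9) before and (3.8, 8.0) after, so it travelled √(0.6² + 0.1²) ≈ 0.6 units.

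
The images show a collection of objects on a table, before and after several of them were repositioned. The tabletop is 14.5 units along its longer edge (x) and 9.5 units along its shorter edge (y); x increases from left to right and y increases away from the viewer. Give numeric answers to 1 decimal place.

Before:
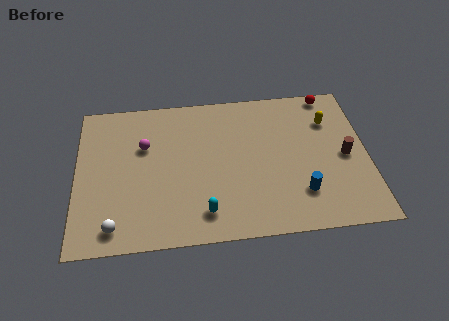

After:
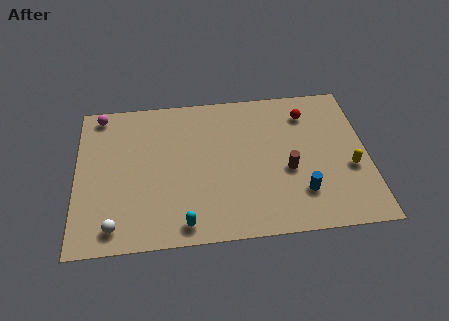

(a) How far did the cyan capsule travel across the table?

1.2

The cyan capsule was near (6.3, 1.7) before and (5.3, 1.1) after, so it travelled √(1.0² + 0.6²) ≈ 1.2 units.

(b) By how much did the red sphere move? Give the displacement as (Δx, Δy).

(-1.2, -1.2)

The red sphere was at about (12.8, 8.7) and moved to about (11.6, 7.5).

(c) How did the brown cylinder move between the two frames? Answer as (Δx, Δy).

(-2.9, -0.6)

The brown cylinder started near (13.4, 4.5) and ended near (10.5, 3.9).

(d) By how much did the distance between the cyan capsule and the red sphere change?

-0.6

They were about 9.6 units apart before and 9.0 after — 0.6 units closer together.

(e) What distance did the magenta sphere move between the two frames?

3.2

The magenta sphere was near (3.4, 6.2) before and (1.2, 8.5) after, so it travelled √(2.2² + 2.3²) ≈ 3.2 units.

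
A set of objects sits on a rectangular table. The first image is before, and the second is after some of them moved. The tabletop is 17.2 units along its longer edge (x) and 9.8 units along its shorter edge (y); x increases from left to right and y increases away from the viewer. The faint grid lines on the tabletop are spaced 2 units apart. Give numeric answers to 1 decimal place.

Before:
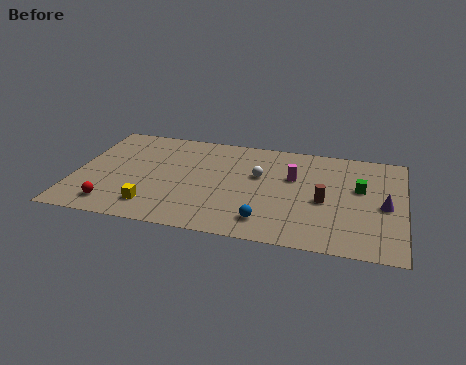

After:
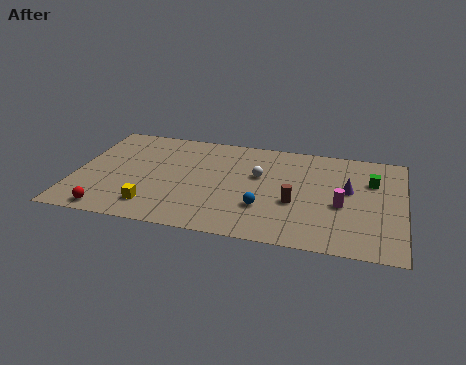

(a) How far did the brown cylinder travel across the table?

1.6

From (13.1, 4.3) to (11.6, 3.8), the brown cylinder covered √(1.5² + 0.5²) ≈ 1.6 units.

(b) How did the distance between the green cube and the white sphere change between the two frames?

+0.6

Before: roughly 5.3 units apart; after: 5.9. That's 0.6 units further apart.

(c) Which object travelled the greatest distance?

the magenta cylinder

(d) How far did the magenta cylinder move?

3.3

The magenta cylinder was near (11.4, 6.2) before and (14.0, 4.1) after, so it travelled √(2.6² + 2.1²) ≈ 3.3 units.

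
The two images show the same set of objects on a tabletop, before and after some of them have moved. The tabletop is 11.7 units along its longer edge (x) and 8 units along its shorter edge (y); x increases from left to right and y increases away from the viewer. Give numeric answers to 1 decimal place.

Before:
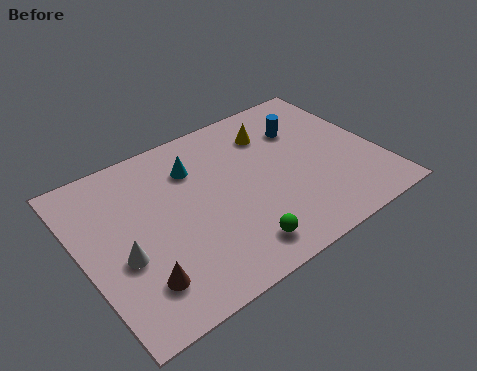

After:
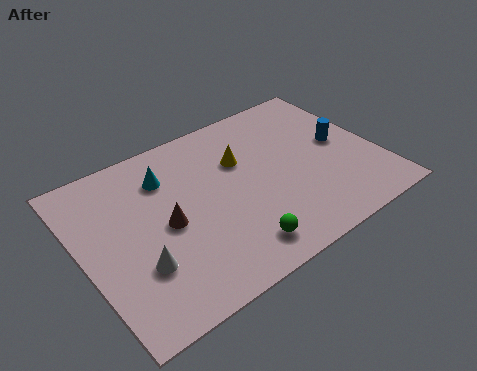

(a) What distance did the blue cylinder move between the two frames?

2.0

The blue cylinder moved from about (9.1, 5.7) to (10.4, 4.2), a distance of √(1.3² + 1.5²) ≈ 2.0.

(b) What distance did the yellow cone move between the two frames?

1.6

From (7.9, 6.1) to (6.5, 5.3), the yellow cone covered √(1.4² + 0.8²) ≈ 1.6 units.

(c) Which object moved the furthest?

the brown cone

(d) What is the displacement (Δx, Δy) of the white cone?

(0.5, -0.7)

The white cone started near (1.4, 3.2) and ended near (1.9, 2.5).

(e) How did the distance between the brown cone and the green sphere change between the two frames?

-0.3

They were about 3.7 units apart before and 3.4 after — 0.3 units closer together.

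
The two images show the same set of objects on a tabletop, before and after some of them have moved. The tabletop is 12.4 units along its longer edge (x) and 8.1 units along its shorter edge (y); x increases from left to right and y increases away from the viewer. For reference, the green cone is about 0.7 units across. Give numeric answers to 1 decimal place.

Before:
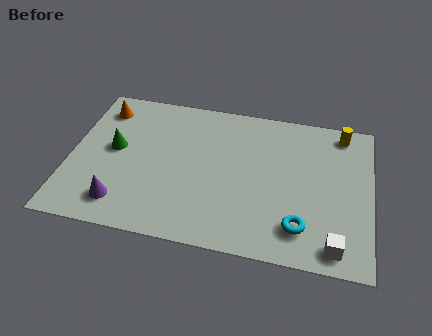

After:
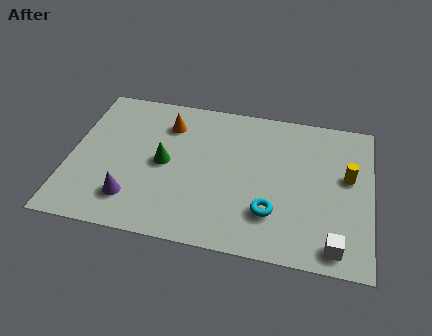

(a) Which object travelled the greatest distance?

the orange cone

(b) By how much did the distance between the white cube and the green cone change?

-2.1

Before: roughly 9.8 units apart; after: 7.7. That's 2.1 units closer together.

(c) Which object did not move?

the white cube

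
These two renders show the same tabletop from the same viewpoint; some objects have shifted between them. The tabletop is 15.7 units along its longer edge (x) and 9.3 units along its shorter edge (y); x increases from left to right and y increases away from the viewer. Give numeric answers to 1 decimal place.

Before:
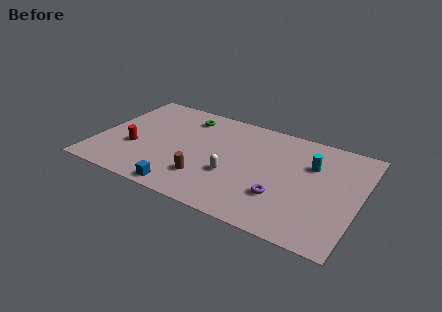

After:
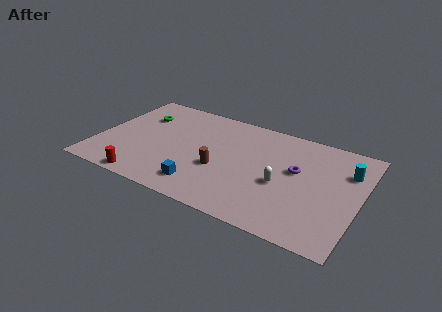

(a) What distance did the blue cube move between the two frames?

1.3

From (5.7, 0.9) to (6.7, 1.7), the blue cube covered √(1.0² + 0.8²) ≈ 1.3 units.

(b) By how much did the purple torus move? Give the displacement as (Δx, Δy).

(0.6, 2.6)

From the two frames, the purple torus sits at roughly (11.3, 2.8) before and (11.9, 5.4) after.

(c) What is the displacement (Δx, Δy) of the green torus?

(-2.7, -1.0)

From the two frames, the green torus sits at roughly (4.9, 7.6) before and (2.2, 6.6) after.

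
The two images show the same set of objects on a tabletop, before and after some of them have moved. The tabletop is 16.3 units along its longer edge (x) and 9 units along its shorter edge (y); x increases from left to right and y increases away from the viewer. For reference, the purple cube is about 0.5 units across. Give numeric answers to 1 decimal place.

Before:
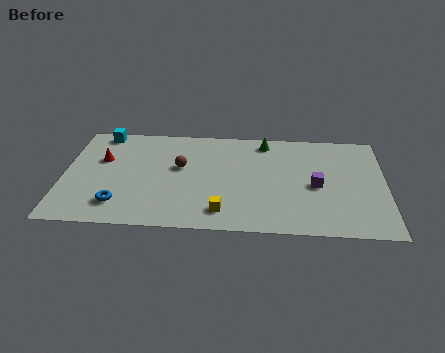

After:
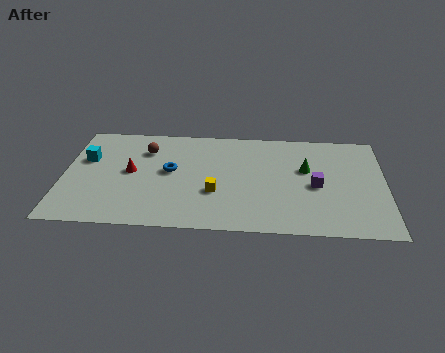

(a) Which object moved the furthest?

the blue torus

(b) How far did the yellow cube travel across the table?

1.6

The yellow cube moved from about (8.1, 1.6) to (7.7, 3.2), a distance of √(0.4² + 1.6²) ≈ 1.6.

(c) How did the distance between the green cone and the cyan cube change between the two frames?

+2.8

Before: roughly 8.4 units apart; after: 11.2. That's 2.8 units further apart.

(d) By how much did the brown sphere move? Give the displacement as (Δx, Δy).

(-1.8, 1.4)

The brown sphere started near (5.9, 5.3) and ended near (4.1, 6.7).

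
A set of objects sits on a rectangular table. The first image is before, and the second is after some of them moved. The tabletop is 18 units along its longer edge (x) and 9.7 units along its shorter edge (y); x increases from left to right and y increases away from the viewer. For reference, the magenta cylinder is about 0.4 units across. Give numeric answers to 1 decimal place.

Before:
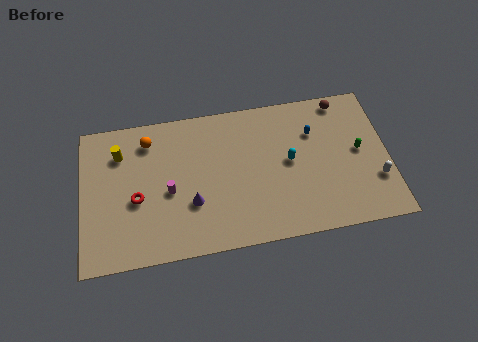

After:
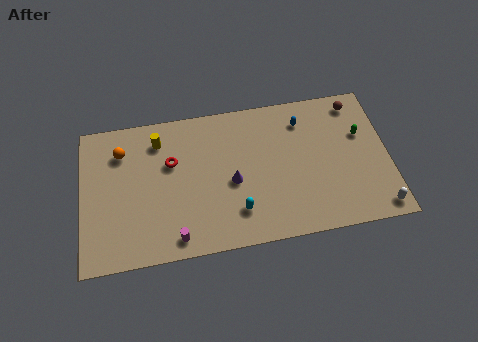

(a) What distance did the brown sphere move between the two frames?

0.9

From (15.5, 8.7) to (16.3, 8.4), the brown sphere covered √(0.8² + 0.3²) ≈ 0.9 units.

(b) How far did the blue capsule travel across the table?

1.1

From (13.7, 6.8) to (13.1, 7.7), the blue capsule covered √(0.6² + 0.9²) ≈ 1.1 units.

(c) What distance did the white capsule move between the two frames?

1.9

The white capsule was near (17.2, 3.0) before and (17.2, 1.1) after, so it travelled √(0.0² + 1.9²) ≈ 1.9 units.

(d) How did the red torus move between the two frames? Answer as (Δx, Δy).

(2.1, 2.1)

The red torus was at about (3.2, 4.1) and moved to about (5.3, 6.2).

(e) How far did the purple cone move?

2.6

The purple cone moved from about (6.4, 3.3) to (8.8, 4.3), a distance of √(2.4² + 1.0²) ≈ 2.6.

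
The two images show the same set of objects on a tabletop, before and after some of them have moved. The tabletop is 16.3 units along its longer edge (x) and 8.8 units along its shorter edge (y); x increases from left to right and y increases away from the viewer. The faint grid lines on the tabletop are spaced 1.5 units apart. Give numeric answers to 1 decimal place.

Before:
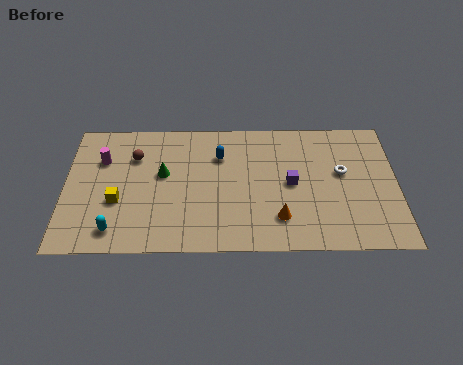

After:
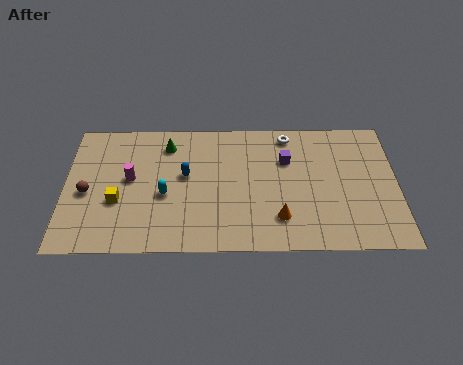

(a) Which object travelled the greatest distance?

the white torus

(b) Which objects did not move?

the orange cone and the yellow cube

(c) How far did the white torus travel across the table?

3.7

From (13.6, 5.1) to (11.0, 7.7), the white torus covered √(2.6² + 2.6²) ≈ 3.7 units.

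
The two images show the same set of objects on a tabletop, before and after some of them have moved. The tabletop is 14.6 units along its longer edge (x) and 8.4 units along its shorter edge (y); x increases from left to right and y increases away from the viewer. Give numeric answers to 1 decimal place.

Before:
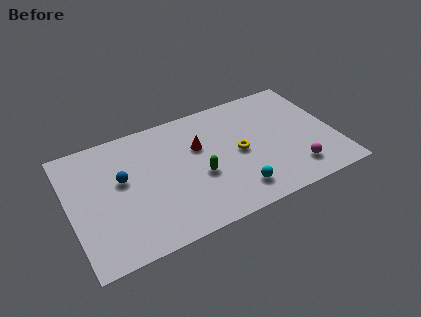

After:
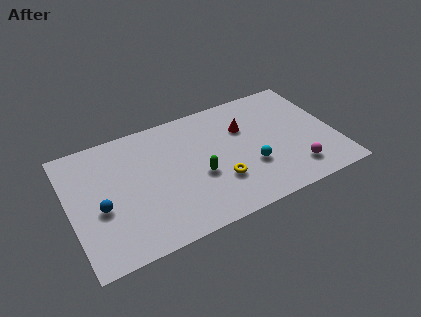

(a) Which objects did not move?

the magenta sphere and the green capsule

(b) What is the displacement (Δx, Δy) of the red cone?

(2.6, 0.3)

The red cone was at about (7.2, 5.4) and moved to about (9.8, 5.7).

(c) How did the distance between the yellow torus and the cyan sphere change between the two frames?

-0.7

Before: roughly 2.5 units apart; after: 1.8. That's 0.7 units closer together.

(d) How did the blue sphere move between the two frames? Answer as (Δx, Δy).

(-1.3, -1.4)

The blue sphere was at about (2.9, 4.9) and moved to about (1.6, 3.5).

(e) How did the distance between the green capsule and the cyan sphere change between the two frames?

+0.3

Before: roughly 2.5 units apart; after: 2.8. That's 0.3 units further apart.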